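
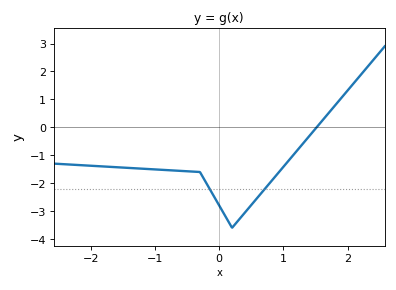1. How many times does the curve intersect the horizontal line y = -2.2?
2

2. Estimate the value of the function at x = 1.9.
1.05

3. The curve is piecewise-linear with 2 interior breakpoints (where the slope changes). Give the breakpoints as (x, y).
(-0.3, -1.6); (0.2, -3.6)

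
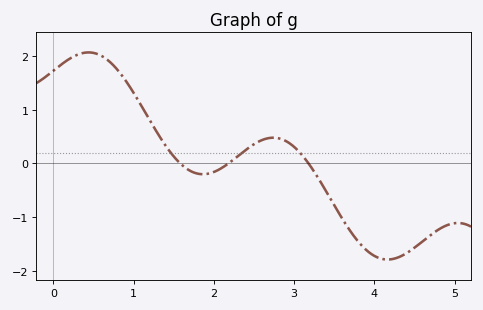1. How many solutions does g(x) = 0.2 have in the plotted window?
3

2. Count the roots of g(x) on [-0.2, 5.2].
3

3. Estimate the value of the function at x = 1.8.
-0.193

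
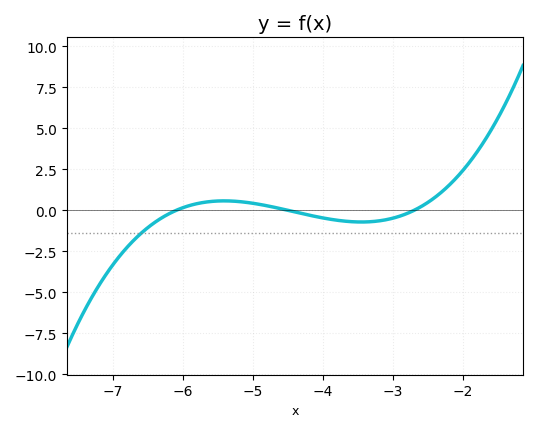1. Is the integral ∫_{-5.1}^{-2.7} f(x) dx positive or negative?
negative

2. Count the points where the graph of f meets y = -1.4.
1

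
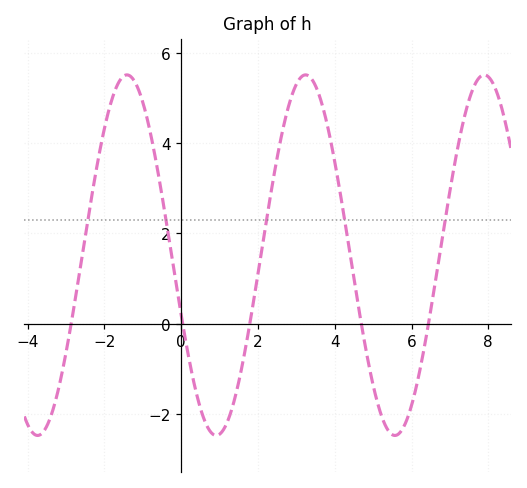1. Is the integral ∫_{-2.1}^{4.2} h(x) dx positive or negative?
positive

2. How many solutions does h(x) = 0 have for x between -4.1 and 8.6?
5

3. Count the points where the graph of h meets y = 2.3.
5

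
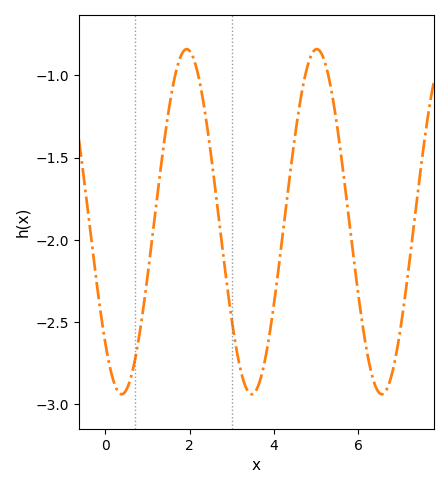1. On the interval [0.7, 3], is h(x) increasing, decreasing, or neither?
neither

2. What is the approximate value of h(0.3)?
-2.9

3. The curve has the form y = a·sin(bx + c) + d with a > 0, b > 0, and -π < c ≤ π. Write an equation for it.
y = 1.05sin(2x - 2.4) - 1.89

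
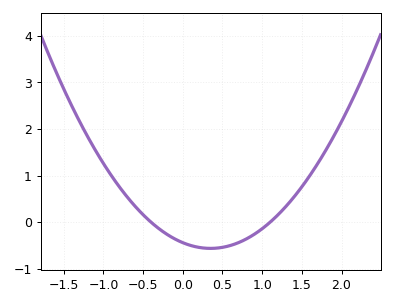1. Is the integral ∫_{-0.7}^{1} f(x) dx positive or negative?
negative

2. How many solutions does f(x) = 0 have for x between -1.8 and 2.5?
2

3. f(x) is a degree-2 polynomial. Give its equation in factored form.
y = 1(x + 0.4)(x - 1.1)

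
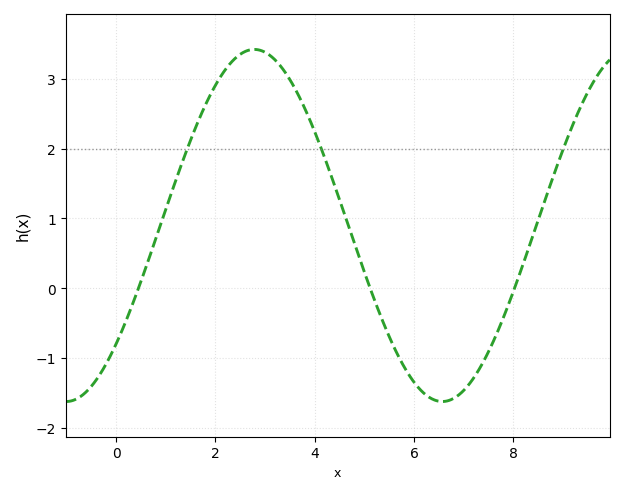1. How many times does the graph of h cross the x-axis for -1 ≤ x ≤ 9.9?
3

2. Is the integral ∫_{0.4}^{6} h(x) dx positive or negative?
positive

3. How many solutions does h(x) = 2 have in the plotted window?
3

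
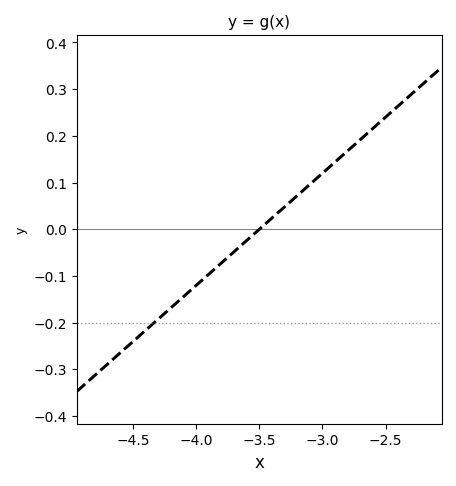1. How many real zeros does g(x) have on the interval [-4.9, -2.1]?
1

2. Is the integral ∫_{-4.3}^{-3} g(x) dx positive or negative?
negative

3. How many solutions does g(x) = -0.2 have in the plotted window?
1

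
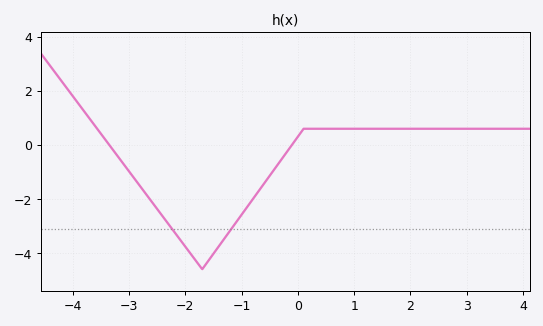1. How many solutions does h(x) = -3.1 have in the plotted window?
2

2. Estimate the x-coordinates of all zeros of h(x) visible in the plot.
-3.35, -0.108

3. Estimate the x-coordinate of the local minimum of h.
-1.7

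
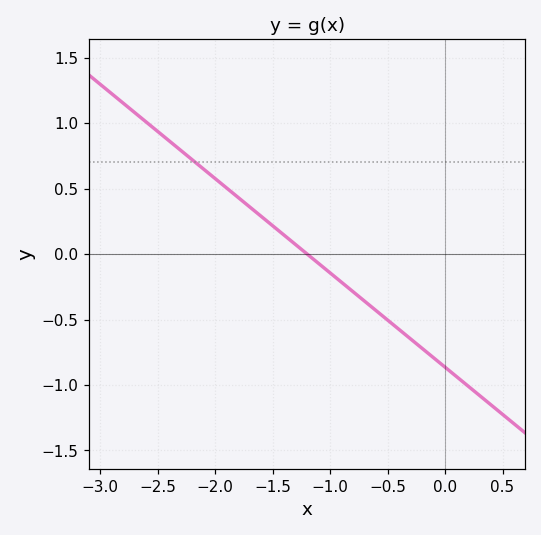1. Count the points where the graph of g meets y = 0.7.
1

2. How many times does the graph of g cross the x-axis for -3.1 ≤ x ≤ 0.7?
1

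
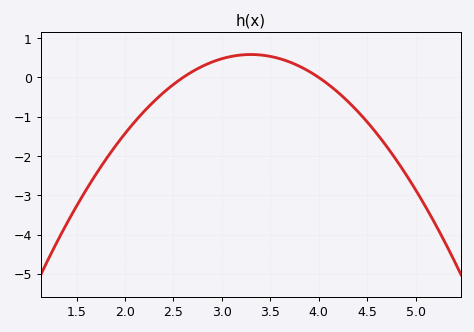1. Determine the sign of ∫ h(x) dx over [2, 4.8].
negative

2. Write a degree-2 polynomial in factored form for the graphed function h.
y = -1.19(x - 2.6)(x - 4)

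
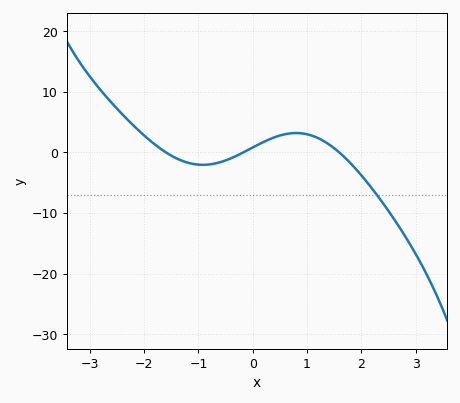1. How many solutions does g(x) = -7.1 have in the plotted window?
1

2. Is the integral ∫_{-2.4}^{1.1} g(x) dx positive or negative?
positive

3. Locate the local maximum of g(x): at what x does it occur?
0.8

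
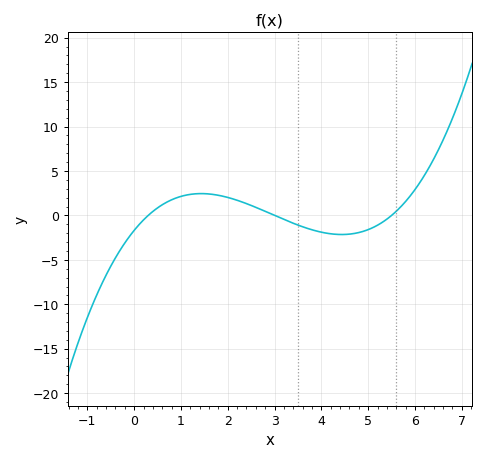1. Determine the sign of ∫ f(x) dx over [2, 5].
negative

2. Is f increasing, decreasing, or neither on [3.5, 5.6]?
neither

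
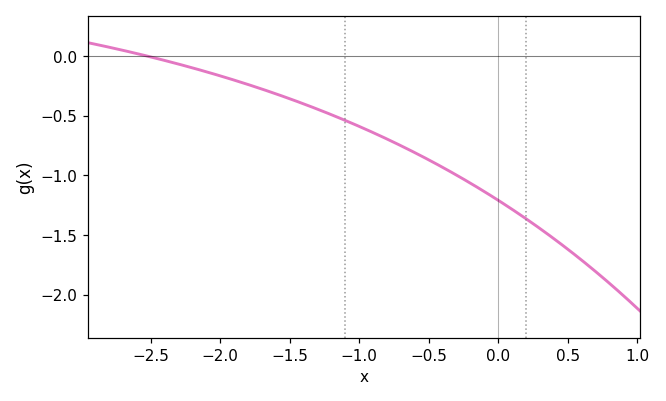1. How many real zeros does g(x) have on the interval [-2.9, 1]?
1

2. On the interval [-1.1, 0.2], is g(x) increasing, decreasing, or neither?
decreasing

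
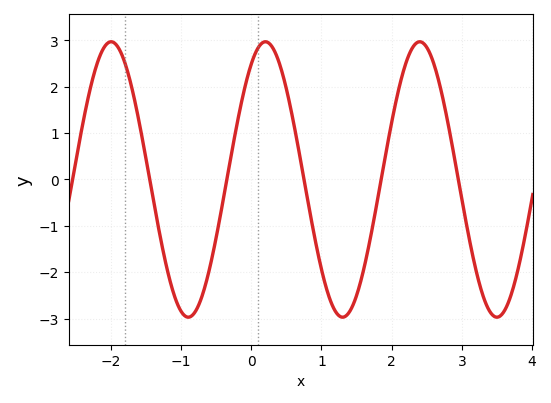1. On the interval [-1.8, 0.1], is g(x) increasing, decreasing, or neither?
neither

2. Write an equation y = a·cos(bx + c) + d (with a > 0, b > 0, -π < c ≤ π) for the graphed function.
y = 2.97cos(2.86x - 0.582) + 0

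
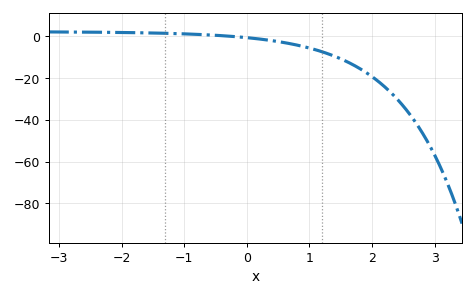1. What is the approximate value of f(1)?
-5.76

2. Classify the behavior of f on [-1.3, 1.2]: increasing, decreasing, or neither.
decreasing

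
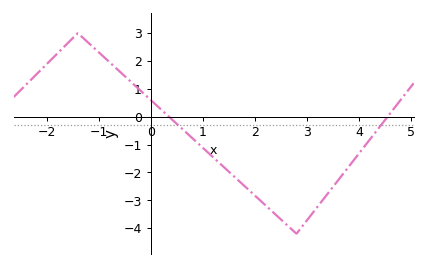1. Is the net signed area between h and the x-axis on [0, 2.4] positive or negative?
negative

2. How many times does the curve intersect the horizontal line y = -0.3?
2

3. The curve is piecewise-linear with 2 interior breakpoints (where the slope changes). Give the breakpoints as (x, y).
(-1.4, 3); (2.8, -4.2)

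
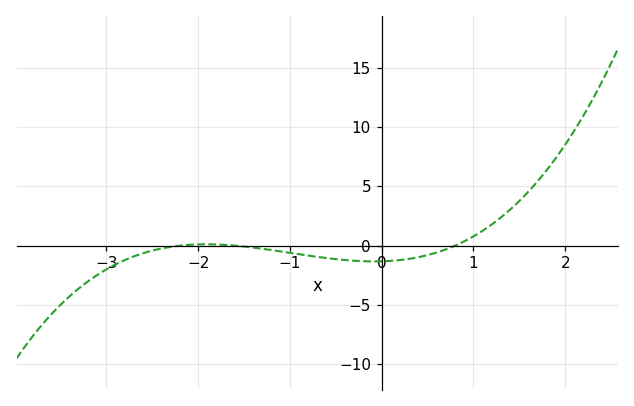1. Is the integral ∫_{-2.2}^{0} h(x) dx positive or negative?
negative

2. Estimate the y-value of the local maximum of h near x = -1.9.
0.115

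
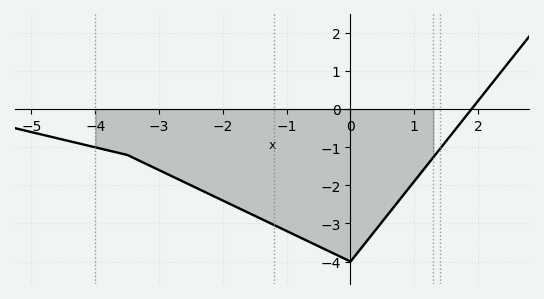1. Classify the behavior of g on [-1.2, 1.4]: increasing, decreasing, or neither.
neither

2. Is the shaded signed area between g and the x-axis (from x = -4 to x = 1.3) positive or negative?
negative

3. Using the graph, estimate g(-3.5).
-1.2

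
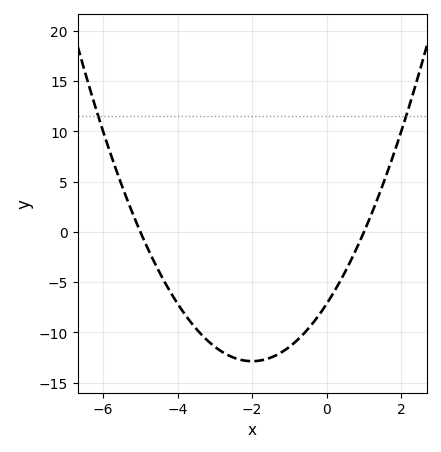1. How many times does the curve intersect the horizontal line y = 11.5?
2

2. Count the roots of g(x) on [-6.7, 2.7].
2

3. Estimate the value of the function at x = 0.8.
-1.5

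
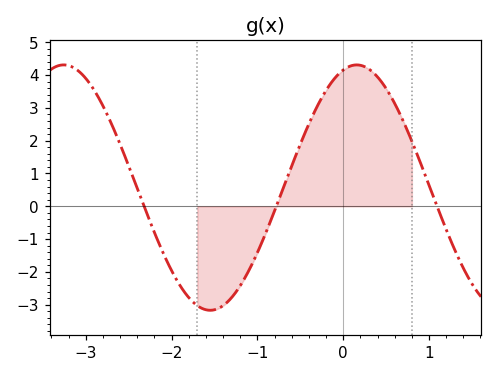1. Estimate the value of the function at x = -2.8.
3.1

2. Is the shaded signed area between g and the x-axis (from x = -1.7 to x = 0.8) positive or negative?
positive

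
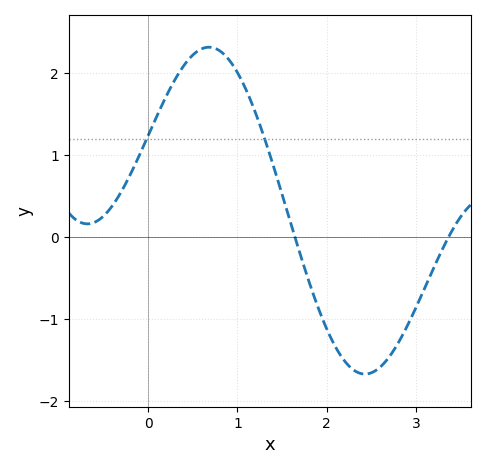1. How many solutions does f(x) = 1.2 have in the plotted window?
2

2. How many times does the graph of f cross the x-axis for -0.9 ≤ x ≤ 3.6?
2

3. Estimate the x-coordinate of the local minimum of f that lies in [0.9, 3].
2.4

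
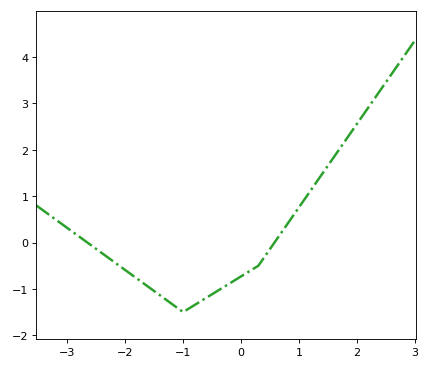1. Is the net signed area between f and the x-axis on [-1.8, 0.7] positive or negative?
negative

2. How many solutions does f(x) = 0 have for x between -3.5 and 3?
2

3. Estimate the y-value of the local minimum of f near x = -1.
-1.5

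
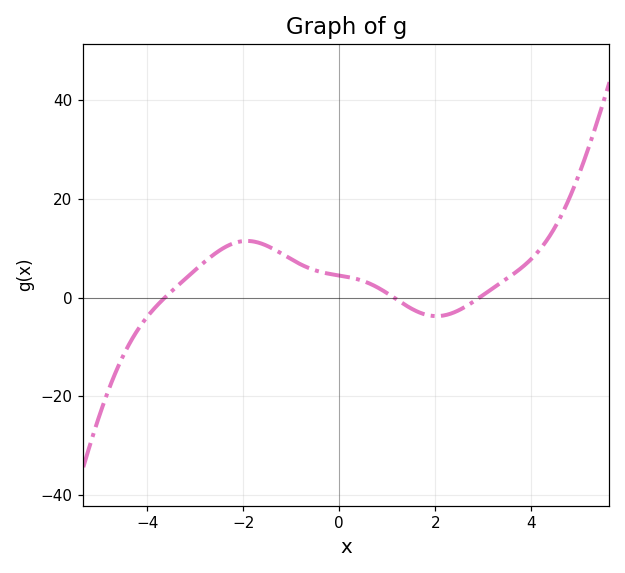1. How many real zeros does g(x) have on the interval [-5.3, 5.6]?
3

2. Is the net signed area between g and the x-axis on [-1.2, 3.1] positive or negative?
positive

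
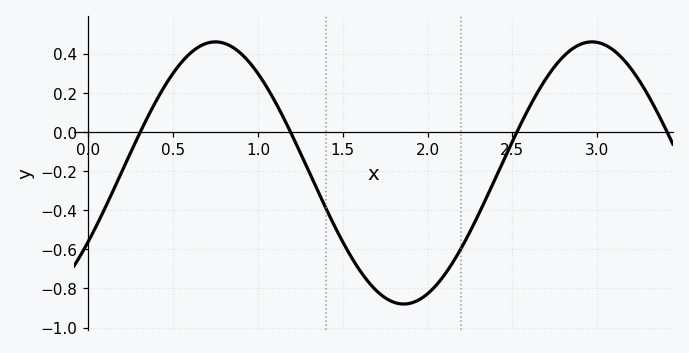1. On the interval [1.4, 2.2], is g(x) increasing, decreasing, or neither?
neither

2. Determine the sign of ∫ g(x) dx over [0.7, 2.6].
negative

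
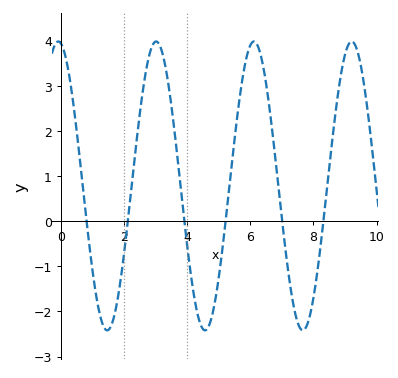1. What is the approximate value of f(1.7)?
-2.09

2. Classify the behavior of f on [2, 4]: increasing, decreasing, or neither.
neither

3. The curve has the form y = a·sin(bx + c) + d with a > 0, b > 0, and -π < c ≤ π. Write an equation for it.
y = 3.2sin(2.03x + 1.72) + 0.78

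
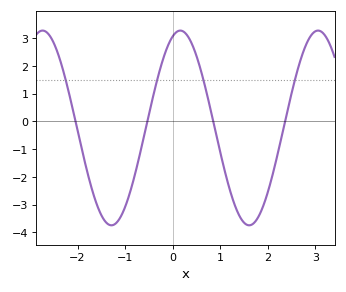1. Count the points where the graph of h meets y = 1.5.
4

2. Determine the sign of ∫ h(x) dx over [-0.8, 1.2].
positive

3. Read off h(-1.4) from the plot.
-3.64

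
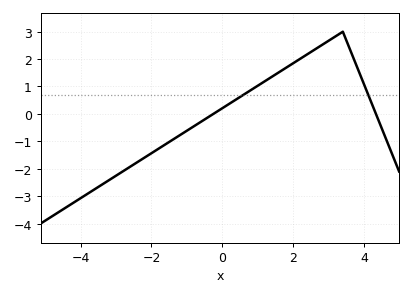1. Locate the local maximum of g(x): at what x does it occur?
3.4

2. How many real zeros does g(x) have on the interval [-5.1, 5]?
2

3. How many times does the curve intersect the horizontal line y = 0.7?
2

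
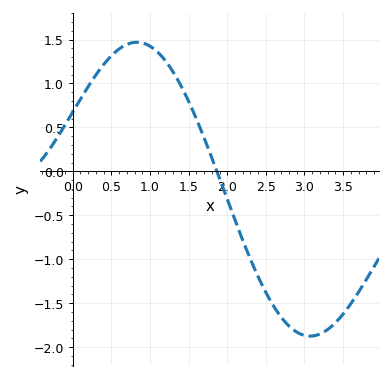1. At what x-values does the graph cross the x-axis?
1.9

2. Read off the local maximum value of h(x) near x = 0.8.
1.45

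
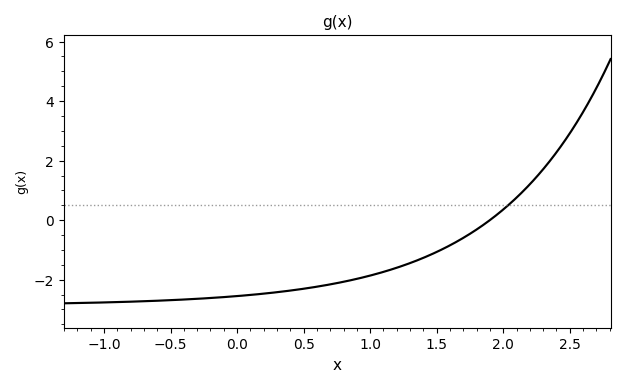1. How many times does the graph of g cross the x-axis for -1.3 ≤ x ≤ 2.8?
1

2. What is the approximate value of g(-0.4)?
-2.6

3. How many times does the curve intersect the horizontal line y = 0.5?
1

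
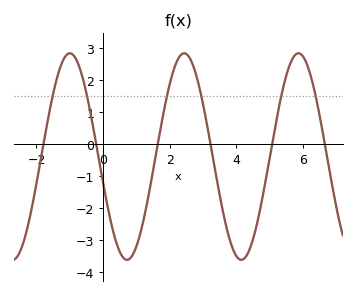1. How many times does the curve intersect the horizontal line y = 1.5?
6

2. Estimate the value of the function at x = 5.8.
2.8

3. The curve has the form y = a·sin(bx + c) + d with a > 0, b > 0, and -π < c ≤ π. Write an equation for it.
y = 3.23sin(1.8x - 2.9) - 0.38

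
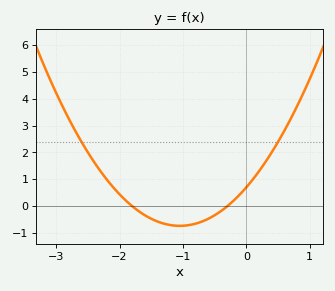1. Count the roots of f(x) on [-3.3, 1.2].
2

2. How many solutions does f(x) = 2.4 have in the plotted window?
2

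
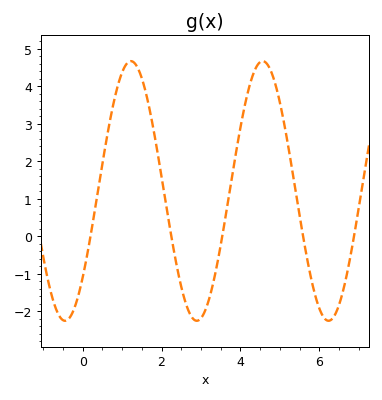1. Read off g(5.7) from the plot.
-0.6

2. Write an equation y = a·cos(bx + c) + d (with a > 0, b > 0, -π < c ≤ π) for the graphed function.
y = 3.46cos(1.9x - 2.3) + 1.21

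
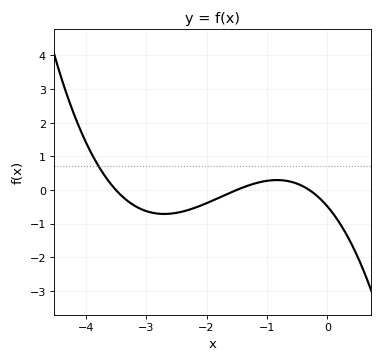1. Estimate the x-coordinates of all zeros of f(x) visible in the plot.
-3.5, -1.5, -0.3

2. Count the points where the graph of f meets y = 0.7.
1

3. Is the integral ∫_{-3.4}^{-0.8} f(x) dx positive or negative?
negative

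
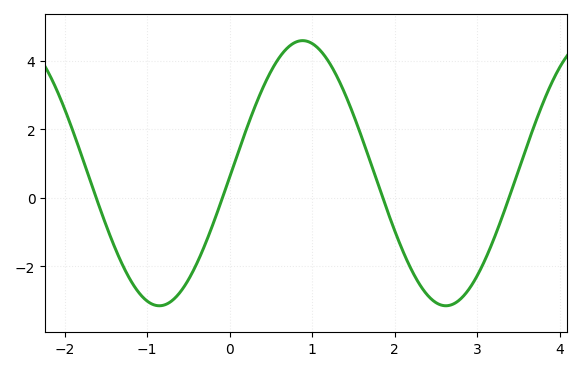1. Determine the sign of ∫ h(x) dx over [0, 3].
positive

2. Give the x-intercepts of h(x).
-1.6, -0.1, 1.9, 3.4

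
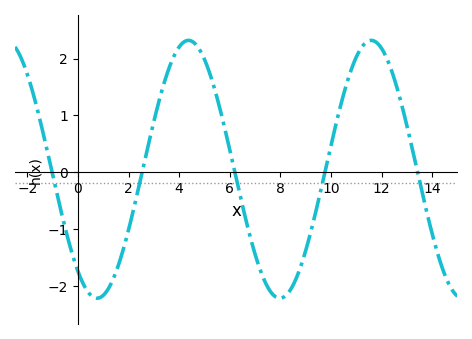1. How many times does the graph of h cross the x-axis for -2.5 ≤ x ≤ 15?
5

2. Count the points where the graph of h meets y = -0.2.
5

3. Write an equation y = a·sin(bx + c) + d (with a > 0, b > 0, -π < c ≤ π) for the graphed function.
y = 2.27sin(0.87x - 2.23) + 0.05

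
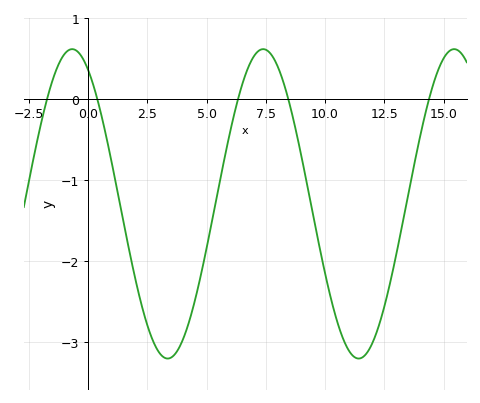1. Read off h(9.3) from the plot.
-1.14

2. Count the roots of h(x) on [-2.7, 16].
5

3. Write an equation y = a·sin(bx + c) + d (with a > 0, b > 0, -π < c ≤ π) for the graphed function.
y = 1.91sin(0.78x + 2.09) - 1.29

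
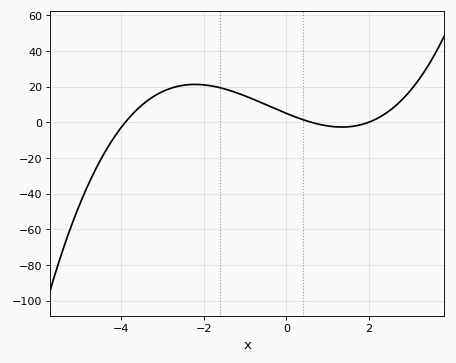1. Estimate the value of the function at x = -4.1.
-6.08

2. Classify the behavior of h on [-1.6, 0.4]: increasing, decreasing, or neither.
decreasing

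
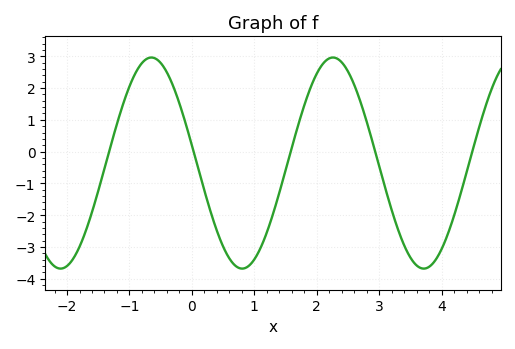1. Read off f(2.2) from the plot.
2.93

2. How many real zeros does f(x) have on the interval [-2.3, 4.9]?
5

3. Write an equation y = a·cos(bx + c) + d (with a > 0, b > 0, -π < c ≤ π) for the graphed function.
y = 3.32cos(2.16x + 1.4) - 0.36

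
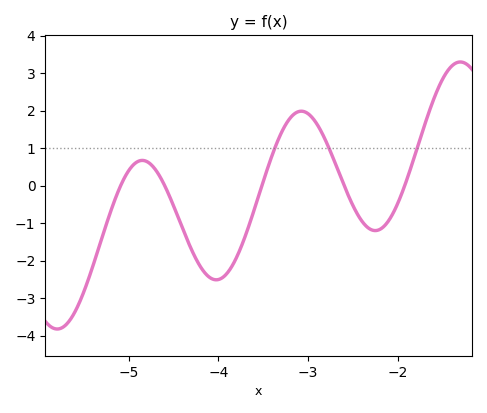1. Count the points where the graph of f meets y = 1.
3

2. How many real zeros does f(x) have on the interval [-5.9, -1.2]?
5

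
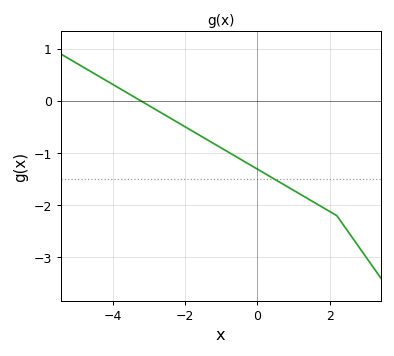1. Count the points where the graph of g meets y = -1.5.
1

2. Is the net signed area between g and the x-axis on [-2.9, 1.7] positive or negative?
negative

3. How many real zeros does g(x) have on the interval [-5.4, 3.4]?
1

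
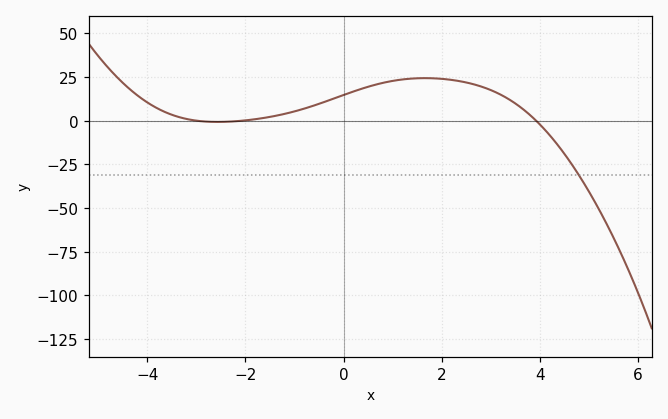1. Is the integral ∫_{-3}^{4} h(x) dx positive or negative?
positive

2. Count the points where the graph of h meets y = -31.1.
1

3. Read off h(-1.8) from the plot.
0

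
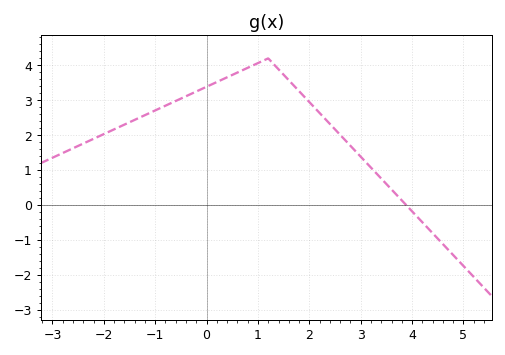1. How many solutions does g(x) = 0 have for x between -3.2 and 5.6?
1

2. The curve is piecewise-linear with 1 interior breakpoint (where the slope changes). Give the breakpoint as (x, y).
(1.2, 4.2)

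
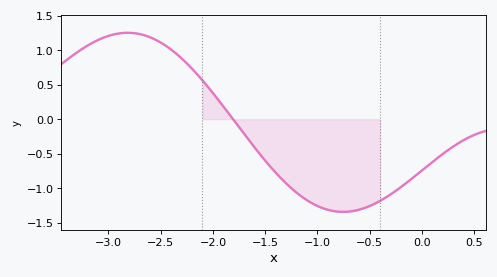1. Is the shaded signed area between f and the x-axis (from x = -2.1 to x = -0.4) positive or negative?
negative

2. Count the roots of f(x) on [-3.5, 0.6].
1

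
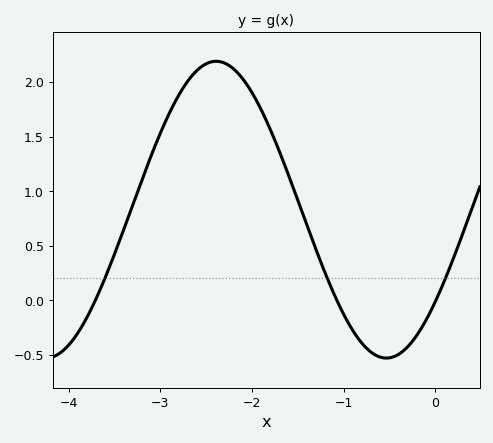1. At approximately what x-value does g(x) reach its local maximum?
-2.4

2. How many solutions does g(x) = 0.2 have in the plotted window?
3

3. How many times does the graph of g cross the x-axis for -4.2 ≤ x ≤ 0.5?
3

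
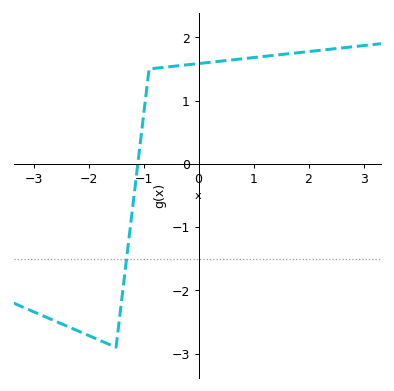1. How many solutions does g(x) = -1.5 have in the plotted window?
1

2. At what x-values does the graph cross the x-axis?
-1.1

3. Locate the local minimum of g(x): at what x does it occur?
-1.5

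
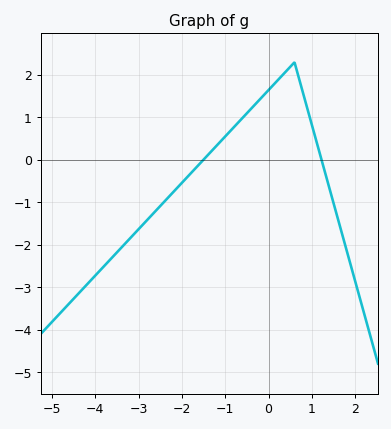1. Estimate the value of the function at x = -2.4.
-1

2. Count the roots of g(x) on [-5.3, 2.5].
2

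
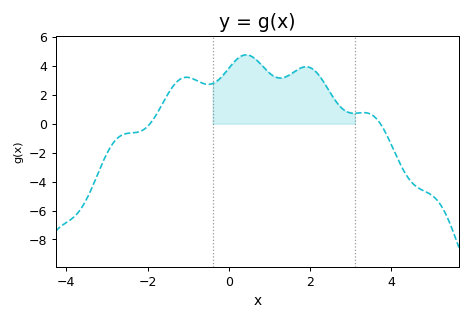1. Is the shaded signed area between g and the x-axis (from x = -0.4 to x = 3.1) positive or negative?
positive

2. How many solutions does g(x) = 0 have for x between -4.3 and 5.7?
2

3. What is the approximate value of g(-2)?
-0.2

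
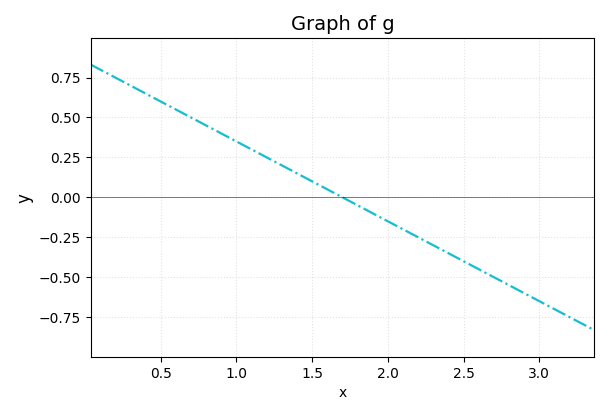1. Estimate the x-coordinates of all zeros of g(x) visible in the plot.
1.7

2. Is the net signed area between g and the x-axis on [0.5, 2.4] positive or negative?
positive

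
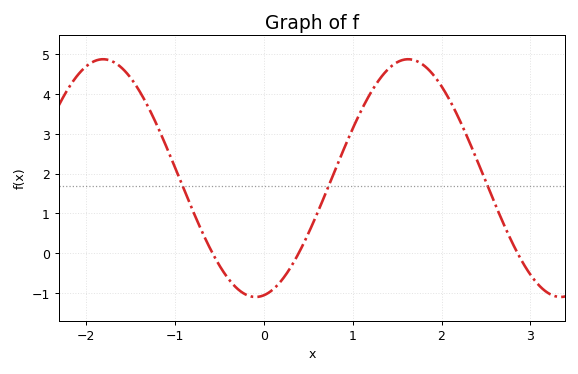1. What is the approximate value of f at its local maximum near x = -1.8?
4.9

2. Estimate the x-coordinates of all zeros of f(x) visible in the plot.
-0.6, 0.4, 2.9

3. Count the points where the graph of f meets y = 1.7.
3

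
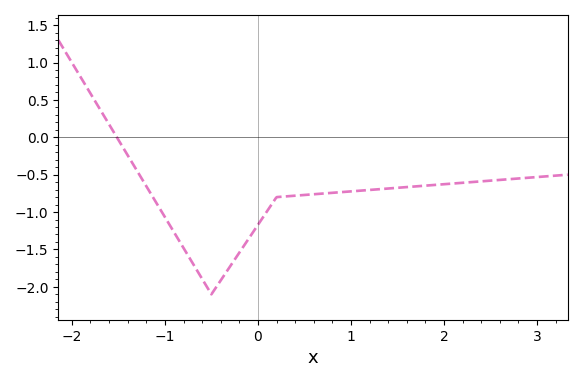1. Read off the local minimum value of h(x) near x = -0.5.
-2.1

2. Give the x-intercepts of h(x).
-1.52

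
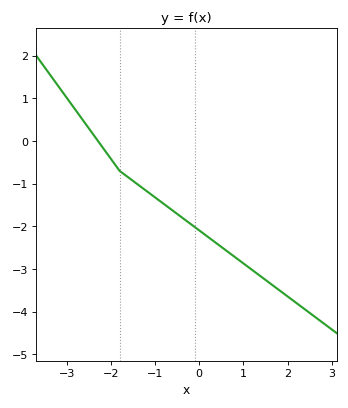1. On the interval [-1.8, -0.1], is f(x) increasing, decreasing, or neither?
decreasing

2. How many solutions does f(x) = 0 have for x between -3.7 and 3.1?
1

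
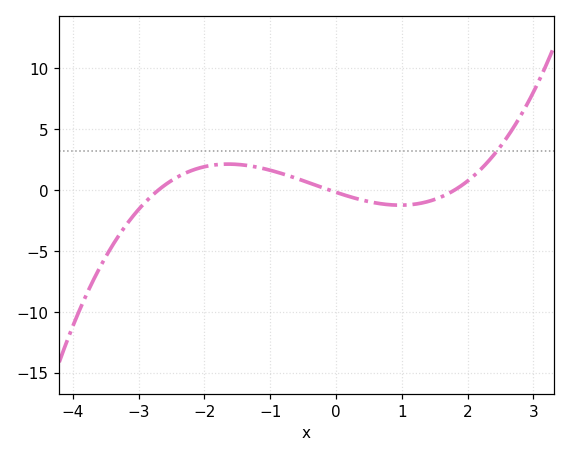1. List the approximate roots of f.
-2.7, -0.1, 1.8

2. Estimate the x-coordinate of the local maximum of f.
-1.64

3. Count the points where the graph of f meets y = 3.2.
1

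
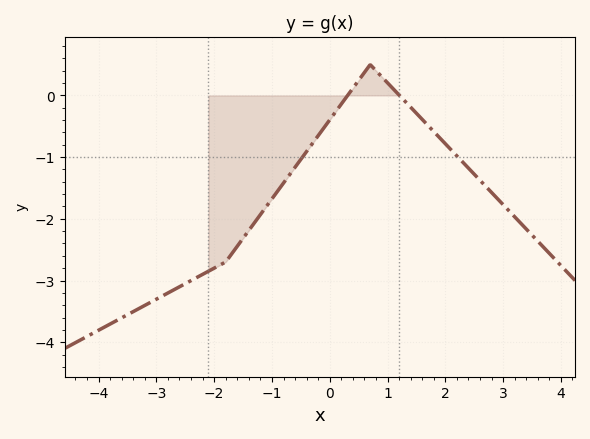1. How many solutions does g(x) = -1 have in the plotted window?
2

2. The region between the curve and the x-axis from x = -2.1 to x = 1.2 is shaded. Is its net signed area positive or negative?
negative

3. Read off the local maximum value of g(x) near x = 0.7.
0.5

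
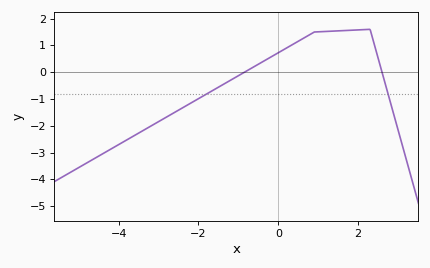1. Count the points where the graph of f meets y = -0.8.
2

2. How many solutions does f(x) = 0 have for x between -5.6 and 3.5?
2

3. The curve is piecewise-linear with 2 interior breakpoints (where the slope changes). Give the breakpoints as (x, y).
(0.9, 1.5); (2.3, 1.6)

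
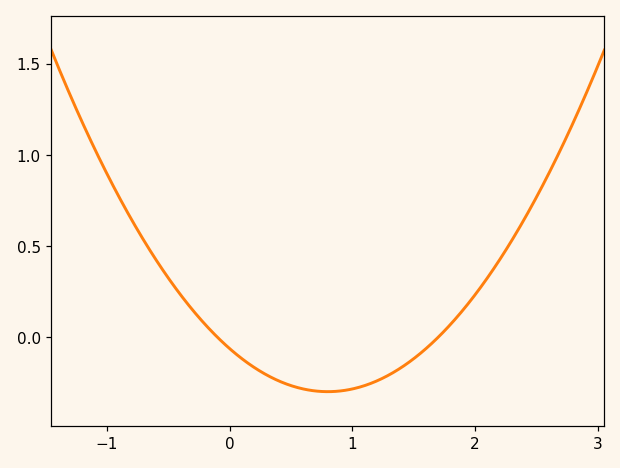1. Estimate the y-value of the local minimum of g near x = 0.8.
-0.3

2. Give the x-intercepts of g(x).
-0.1, 1.7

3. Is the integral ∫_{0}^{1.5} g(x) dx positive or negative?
negative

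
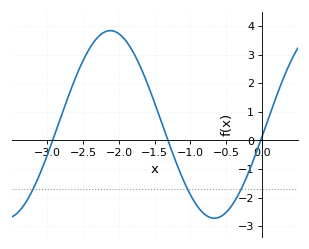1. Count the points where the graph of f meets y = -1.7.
3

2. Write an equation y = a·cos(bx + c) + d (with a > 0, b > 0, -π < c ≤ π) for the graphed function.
y = 3.28cos(2.16x - 1.7) + 0.56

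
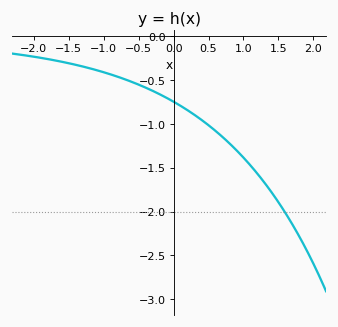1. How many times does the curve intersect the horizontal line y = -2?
1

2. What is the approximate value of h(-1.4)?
-0.33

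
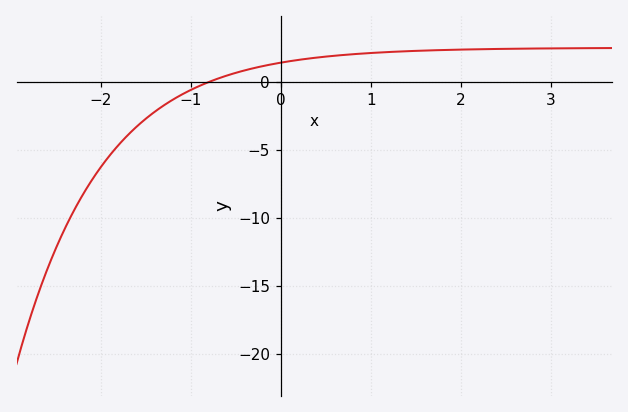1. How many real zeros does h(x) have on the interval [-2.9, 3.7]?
1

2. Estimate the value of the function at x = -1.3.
-1.5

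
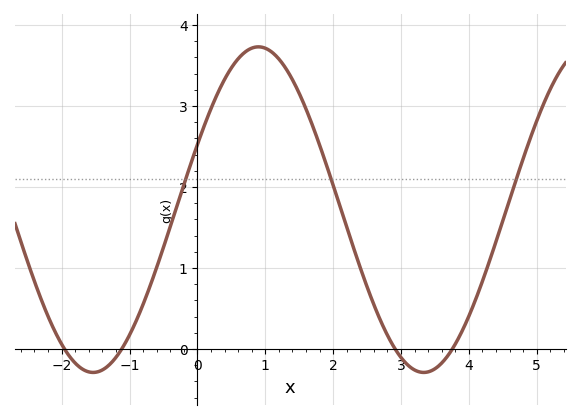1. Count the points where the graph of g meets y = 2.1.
3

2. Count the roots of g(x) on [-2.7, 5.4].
4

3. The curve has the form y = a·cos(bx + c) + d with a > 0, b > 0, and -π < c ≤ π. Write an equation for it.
y = 2.01cos(1.29x - 1.16) + 1.72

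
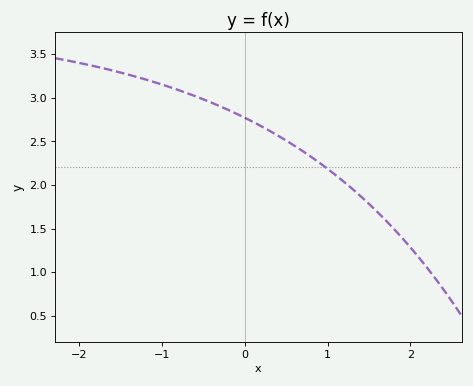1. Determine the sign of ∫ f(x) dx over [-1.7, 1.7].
positive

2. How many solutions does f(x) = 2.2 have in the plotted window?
1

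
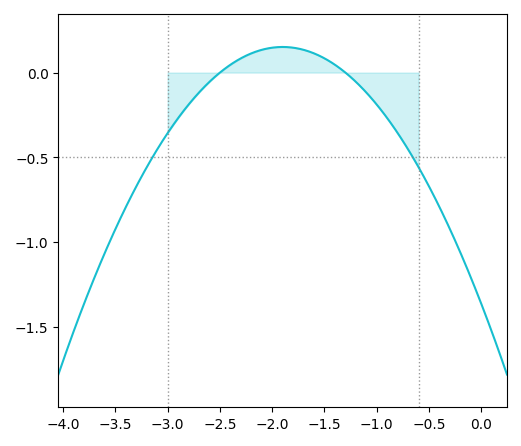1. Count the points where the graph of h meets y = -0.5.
2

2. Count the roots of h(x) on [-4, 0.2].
2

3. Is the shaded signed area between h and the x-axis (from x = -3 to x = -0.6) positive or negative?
negative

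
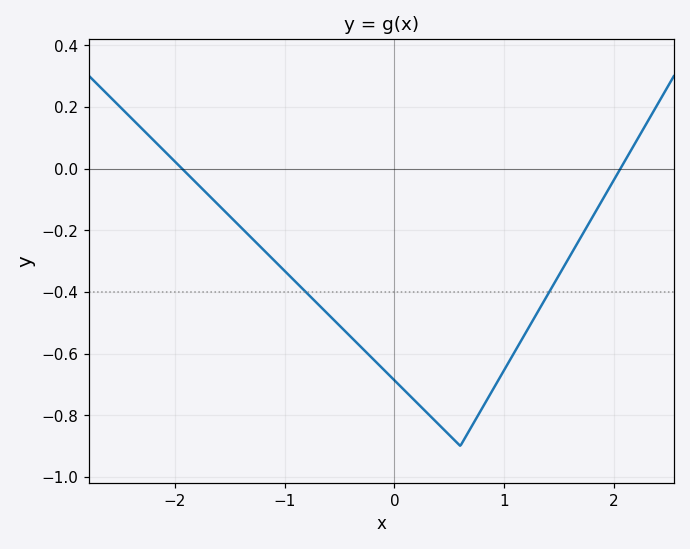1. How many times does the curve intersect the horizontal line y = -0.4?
2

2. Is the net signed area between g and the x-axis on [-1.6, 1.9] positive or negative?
negative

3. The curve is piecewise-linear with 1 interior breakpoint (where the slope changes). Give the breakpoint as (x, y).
(0.6, -0.9)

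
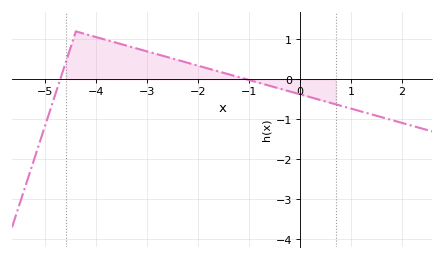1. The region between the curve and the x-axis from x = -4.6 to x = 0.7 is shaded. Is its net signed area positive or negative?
positive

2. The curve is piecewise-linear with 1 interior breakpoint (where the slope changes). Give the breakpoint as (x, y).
(-4.4, 1.2)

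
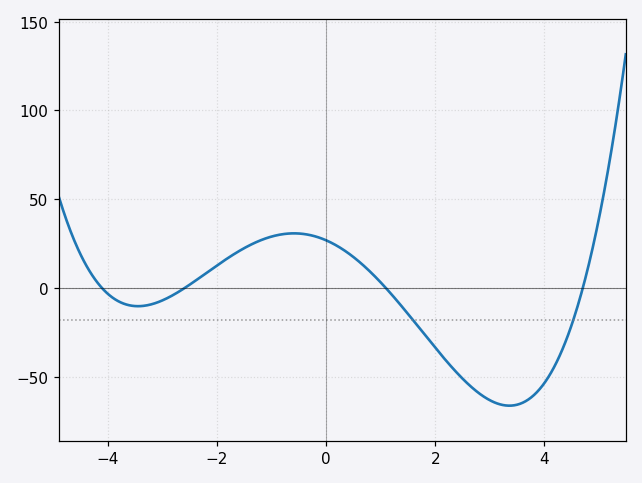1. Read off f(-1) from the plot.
30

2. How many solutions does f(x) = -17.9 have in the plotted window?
2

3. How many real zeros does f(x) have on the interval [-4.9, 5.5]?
4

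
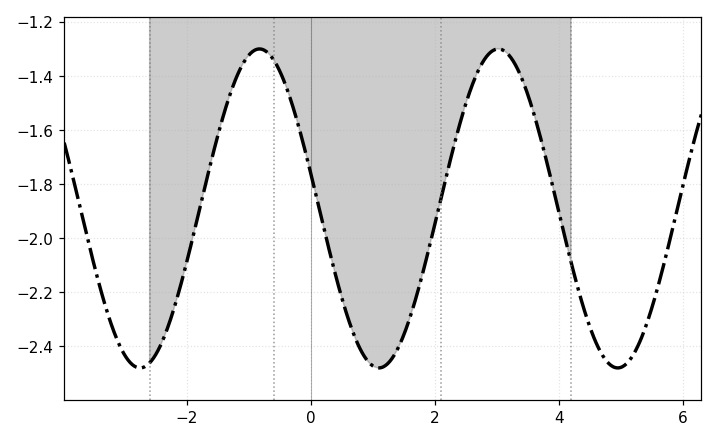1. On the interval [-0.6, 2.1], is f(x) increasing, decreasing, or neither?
neither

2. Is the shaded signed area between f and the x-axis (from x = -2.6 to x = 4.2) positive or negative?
negative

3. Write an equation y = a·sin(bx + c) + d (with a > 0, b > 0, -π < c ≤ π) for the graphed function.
y = 0.59sin(1.63x + 2.92) - 1.89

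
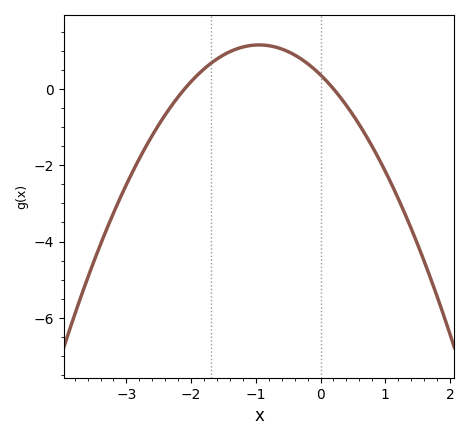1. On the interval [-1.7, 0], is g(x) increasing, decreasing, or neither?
neither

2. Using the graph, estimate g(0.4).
-0.4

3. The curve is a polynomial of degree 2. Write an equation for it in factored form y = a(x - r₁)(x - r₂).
y = -0.87(x + 2.1)(x - 0.2)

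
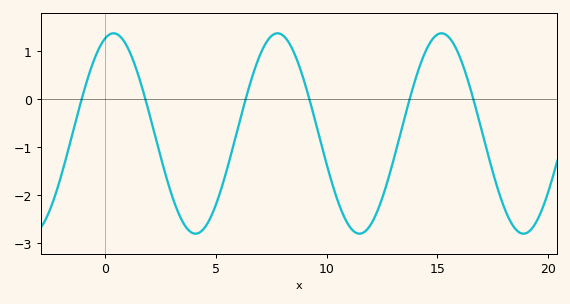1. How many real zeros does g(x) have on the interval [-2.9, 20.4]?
6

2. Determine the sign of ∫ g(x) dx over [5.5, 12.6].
negative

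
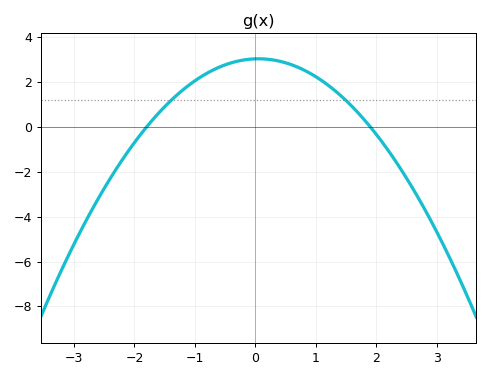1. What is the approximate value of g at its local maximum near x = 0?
3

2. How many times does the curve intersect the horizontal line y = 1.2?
2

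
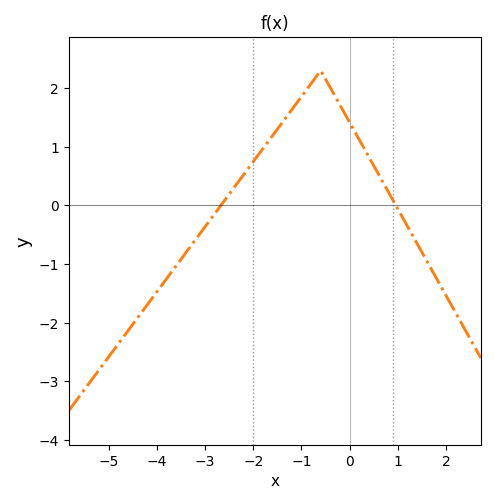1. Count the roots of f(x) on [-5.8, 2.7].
2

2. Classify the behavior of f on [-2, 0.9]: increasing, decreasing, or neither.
neither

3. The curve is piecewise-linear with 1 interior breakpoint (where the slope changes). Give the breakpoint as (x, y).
(-0.6, 2.3)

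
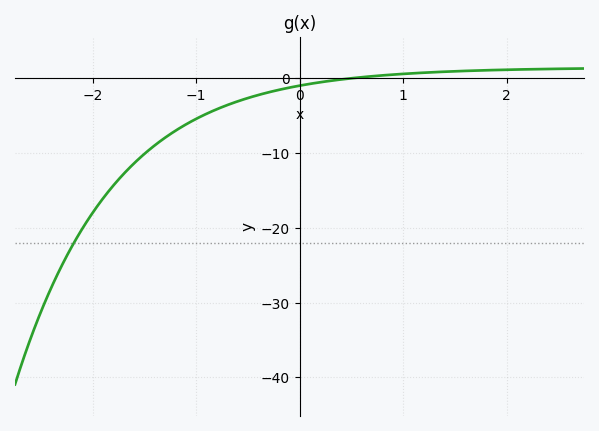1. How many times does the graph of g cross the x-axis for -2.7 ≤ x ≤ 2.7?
1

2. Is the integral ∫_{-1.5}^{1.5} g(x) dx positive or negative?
negative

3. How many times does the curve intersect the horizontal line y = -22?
1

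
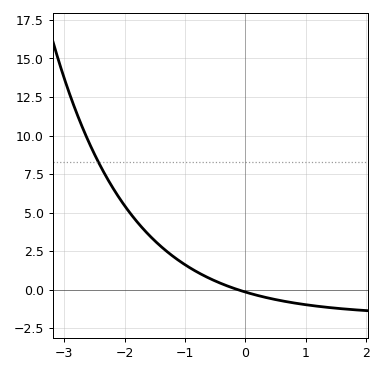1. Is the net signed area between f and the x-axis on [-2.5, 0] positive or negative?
positive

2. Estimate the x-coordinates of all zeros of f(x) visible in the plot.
-0.121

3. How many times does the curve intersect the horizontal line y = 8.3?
1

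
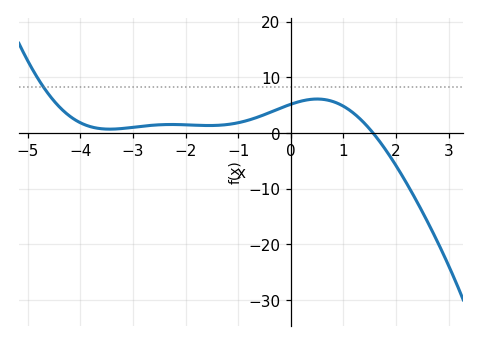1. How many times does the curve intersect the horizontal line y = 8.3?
1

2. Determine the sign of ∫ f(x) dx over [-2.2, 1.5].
positive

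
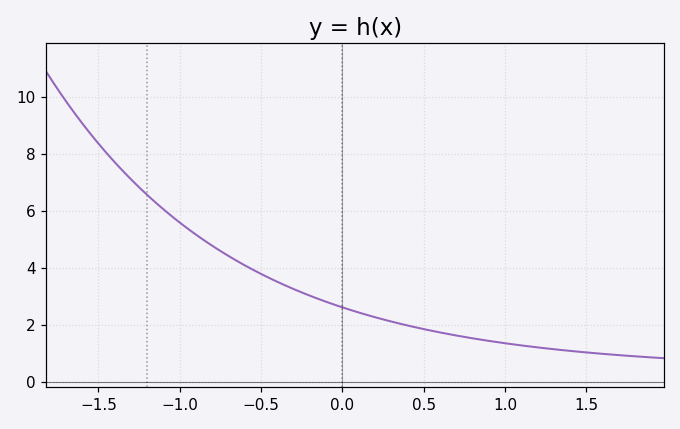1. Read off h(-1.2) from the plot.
6.6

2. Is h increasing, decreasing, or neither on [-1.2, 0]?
decreasing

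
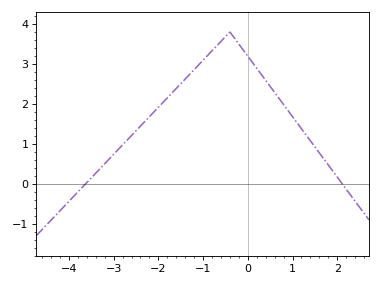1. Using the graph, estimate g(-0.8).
3.33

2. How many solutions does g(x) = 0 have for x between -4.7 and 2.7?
2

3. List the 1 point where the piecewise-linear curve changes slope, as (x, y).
(-0.4, 3.8)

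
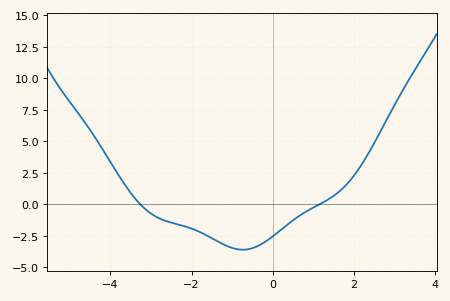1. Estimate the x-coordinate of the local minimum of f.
-0.8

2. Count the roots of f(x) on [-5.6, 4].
2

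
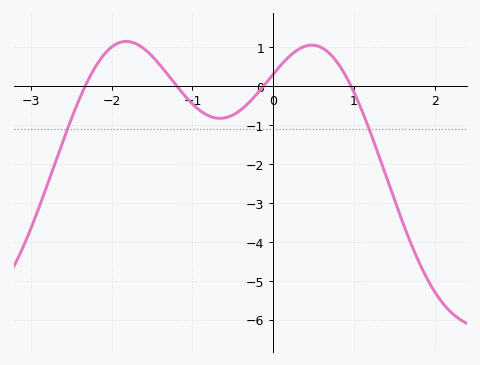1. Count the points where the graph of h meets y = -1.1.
2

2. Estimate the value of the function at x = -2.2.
0.506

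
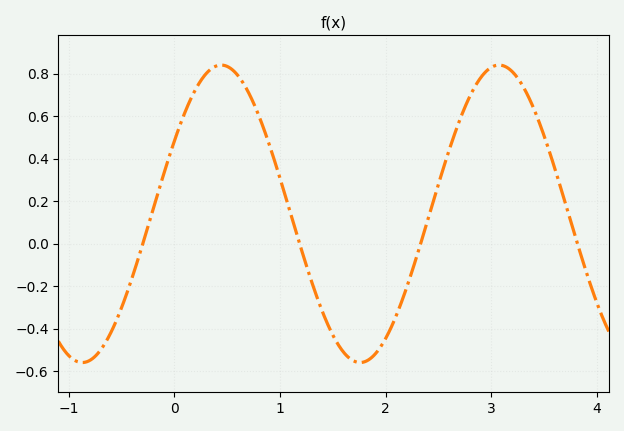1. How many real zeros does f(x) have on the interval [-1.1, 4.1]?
4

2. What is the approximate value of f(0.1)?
0.616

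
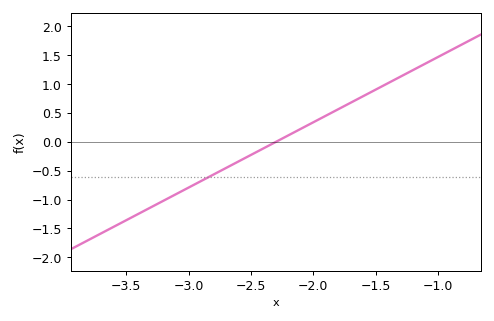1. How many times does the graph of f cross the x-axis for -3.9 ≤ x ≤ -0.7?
1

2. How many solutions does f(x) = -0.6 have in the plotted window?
1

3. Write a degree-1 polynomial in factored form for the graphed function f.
y = 1.13(x + 2.3)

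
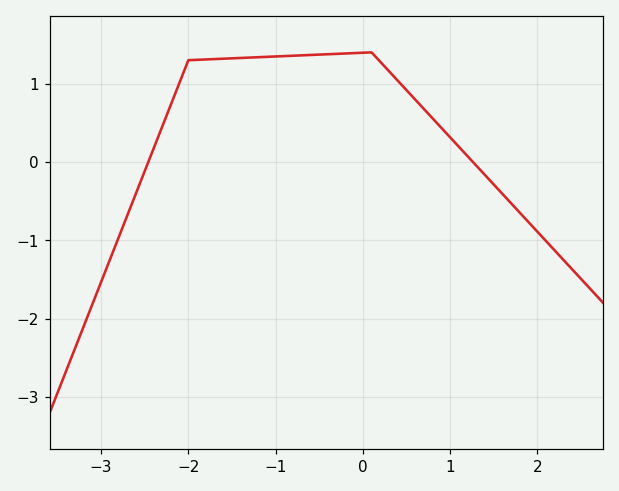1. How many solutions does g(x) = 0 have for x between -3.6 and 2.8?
2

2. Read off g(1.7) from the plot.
-0.5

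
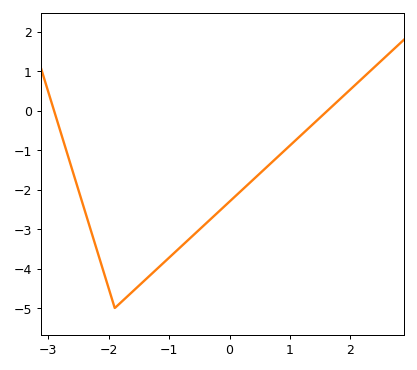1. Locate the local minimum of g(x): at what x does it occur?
-1.9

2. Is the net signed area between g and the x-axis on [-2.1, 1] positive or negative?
negative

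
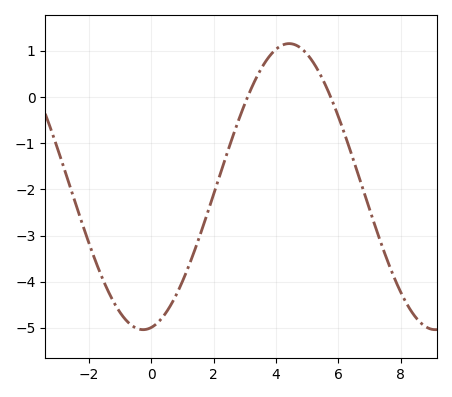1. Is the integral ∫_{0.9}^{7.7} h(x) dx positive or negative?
negative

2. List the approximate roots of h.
3.09, 5.76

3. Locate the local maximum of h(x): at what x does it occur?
4.42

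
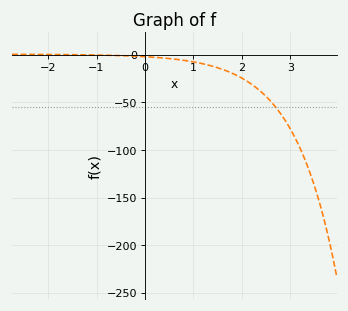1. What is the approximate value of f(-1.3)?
0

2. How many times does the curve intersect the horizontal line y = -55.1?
1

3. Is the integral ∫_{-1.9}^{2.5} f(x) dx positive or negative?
negative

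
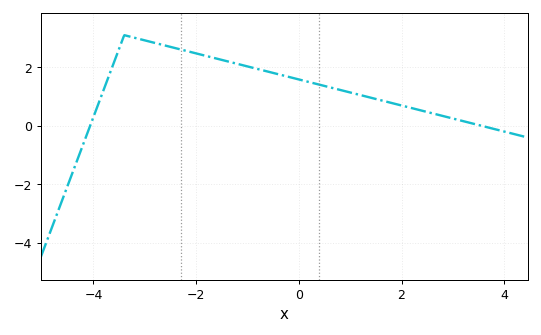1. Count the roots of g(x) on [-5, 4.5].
2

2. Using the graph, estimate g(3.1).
0.2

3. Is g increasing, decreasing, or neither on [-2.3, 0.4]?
decreasing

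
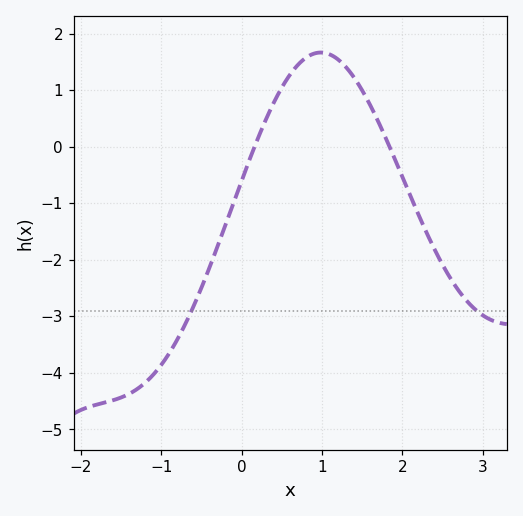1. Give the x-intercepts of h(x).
0.2, 1.8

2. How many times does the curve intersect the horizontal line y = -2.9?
2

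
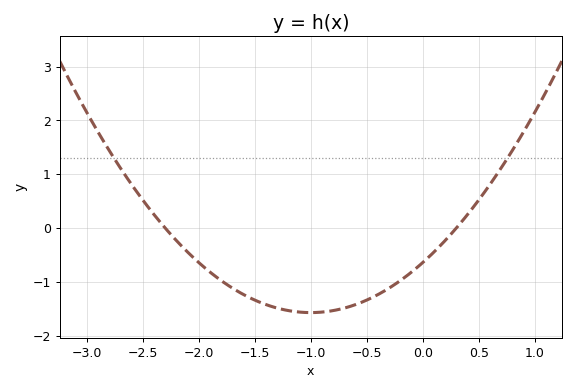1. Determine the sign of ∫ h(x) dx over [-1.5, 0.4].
negative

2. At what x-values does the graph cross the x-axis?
-2.3, 0.3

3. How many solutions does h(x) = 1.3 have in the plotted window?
2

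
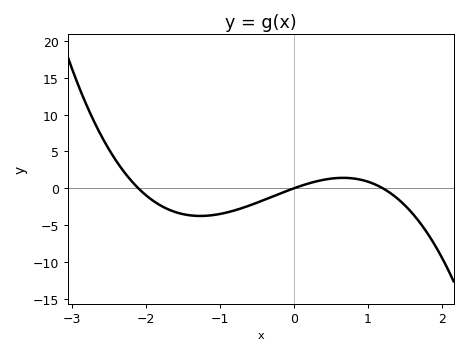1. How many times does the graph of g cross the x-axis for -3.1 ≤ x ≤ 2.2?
3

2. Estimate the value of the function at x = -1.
-3.48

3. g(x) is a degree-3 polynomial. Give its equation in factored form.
y = -1.44(x + 2.1)(x - 0)(x - 1.2)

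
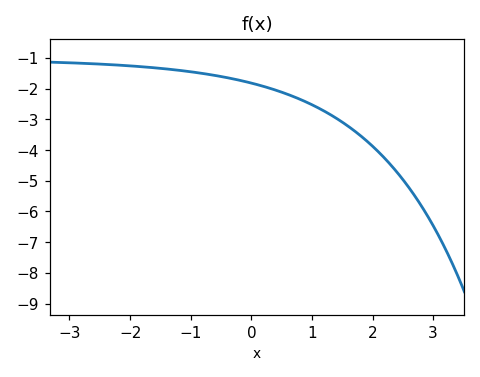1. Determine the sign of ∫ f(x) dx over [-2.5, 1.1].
negative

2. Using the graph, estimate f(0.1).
-1.87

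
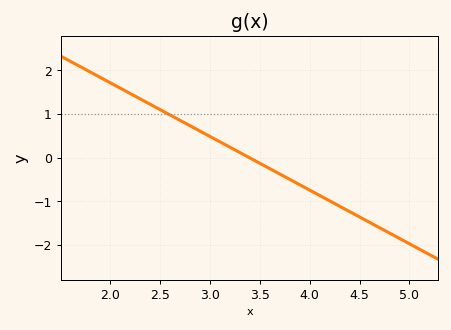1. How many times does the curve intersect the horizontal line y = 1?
1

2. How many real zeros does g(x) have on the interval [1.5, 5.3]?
1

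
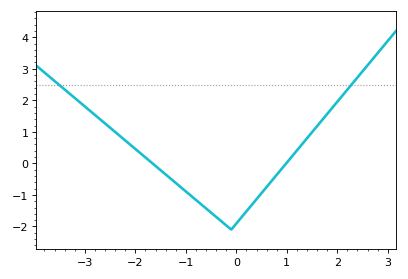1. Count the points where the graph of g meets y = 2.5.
2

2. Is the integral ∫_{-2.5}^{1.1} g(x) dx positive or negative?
negative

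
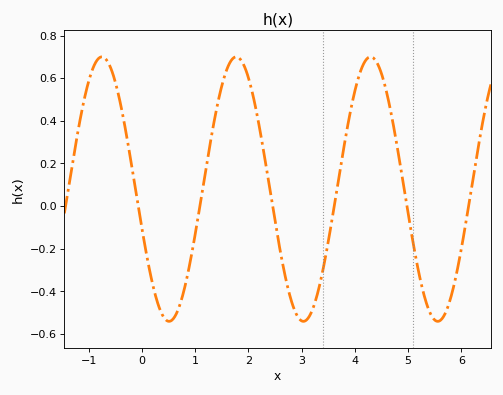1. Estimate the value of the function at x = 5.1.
-0.18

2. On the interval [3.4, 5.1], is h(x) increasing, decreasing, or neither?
neither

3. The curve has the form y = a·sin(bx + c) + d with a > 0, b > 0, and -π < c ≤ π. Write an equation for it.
y = 0.62sin(2.49x - 2.84) + 0.08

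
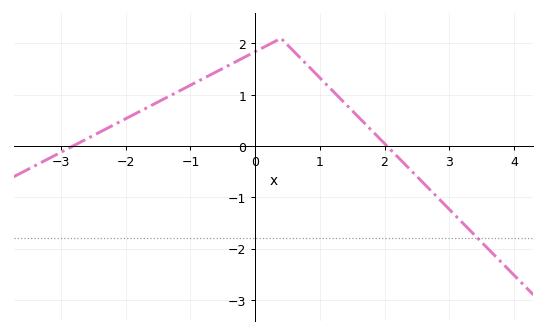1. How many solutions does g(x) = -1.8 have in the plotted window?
1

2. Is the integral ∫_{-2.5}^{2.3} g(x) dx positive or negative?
positive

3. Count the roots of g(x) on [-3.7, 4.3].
2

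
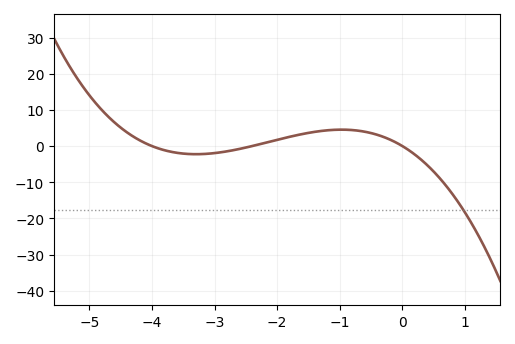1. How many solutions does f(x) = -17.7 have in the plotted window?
1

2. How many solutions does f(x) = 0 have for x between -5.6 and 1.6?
3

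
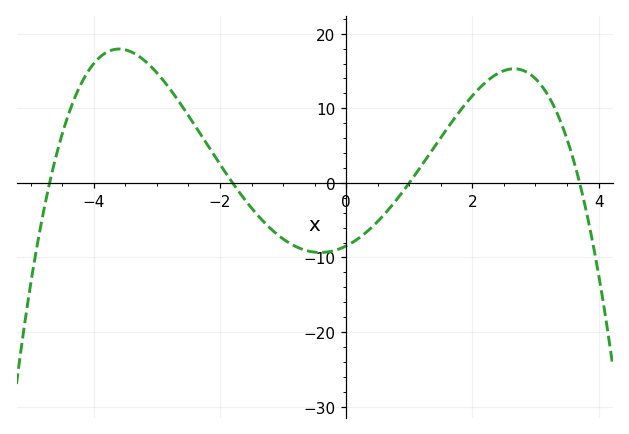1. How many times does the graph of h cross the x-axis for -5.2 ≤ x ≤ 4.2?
4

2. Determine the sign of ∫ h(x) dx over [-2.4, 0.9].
negative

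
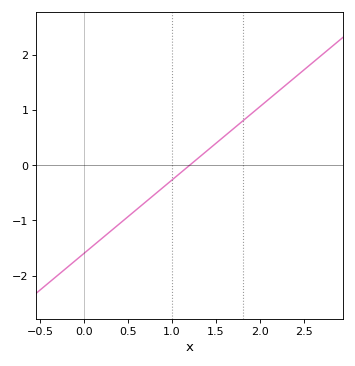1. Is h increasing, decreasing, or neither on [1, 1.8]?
increasing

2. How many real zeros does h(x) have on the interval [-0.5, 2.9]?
1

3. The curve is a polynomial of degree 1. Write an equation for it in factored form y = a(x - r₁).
y = 1.33(x - 1.2)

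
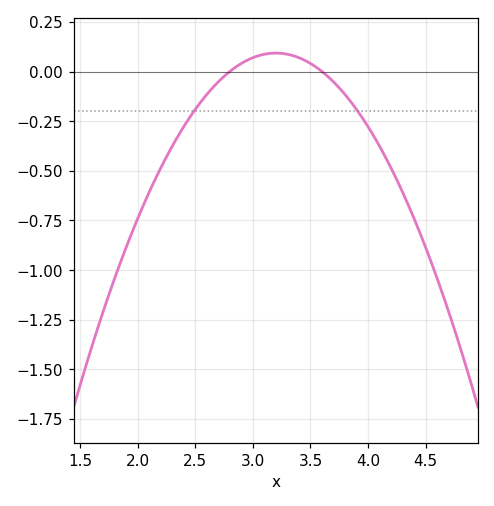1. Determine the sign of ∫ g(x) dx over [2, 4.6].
negative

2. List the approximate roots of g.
2.8, 3.6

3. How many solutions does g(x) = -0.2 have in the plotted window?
2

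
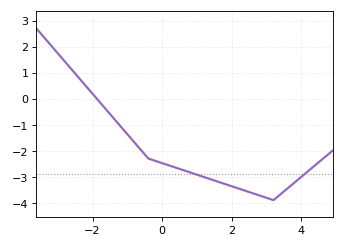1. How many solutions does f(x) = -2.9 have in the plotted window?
2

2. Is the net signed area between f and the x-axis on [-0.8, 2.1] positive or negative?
negative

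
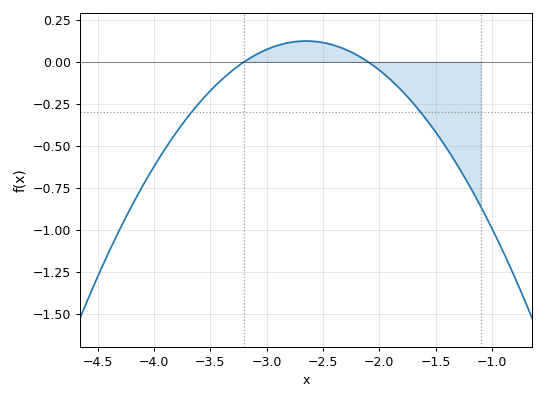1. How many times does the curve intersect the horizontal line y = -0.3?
2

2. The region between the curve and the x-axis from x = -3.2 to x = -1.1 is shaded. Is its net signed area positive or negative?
negative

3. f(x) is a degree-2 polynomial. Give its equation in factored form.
y = -0.41(x + 3.2)(x + 2.1)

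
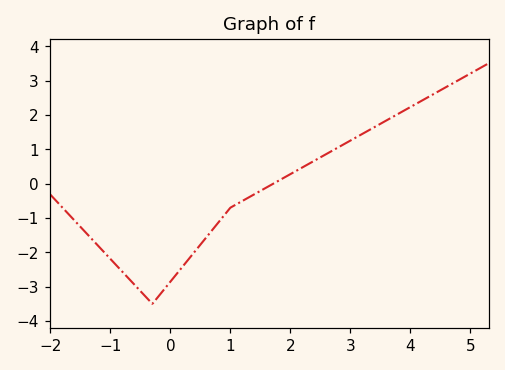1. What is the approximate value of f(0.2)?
-2.42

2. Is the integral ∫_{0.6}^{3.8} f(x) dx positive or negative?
positive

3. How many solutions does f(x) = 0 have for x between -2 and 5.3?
1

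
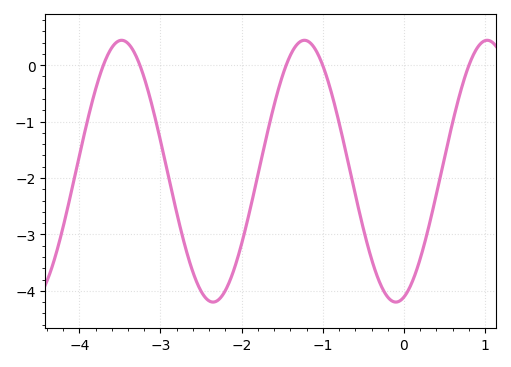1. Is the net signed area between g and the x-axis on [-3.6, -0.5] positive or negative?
negative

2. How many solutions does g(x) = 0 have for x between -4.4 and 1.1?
5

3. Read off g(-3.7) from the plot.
0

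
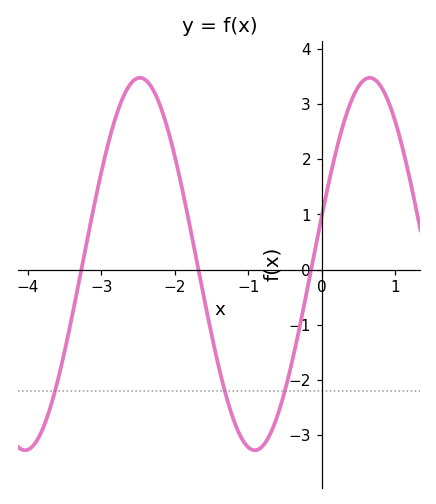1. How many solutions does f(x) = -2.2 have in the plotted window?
3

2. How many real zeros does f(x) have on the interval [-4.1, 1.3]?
3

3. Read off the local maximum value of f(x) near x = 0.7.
3.48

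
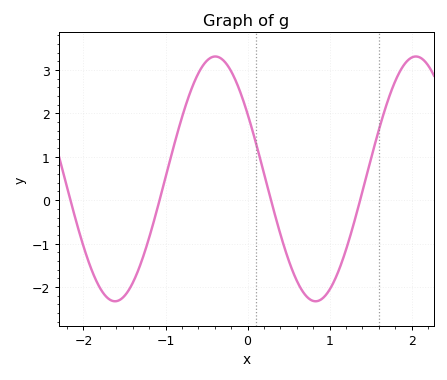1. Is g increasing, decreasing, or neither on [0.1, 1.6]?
neither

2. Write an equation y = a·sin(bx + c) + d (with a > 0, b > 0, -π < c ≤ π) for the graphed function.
y = 2.82sin(2.6x + 2.6) + 0.49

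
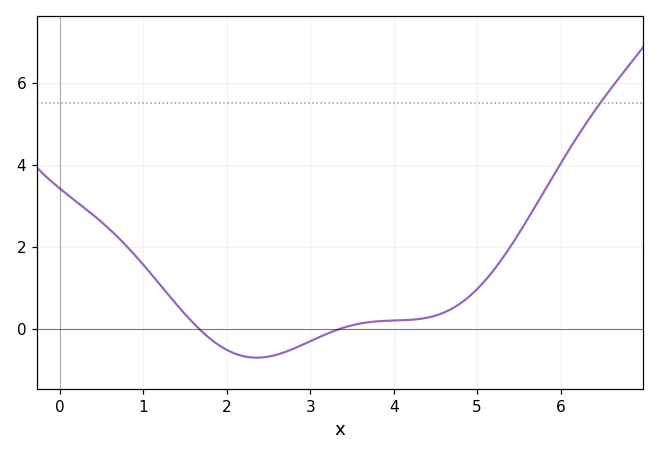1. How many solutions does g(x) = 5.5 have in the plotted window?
1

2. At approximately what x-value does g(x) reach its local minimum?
2.4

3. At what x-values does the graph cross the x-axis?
1.7, 3.4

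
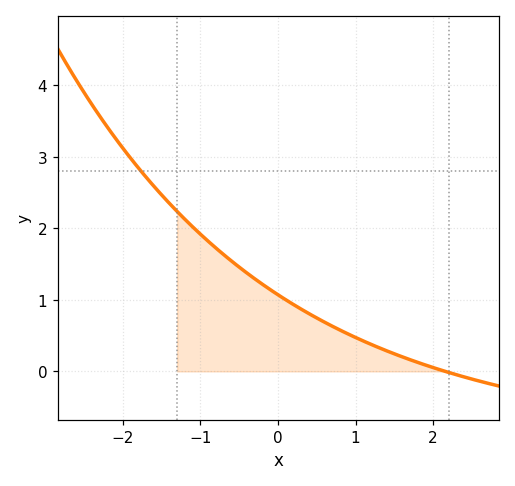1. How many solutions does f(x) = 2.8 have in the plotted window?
1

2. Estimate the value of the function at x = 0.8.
0.577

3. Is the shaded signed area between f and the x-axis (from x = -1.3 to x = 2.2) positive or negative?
positive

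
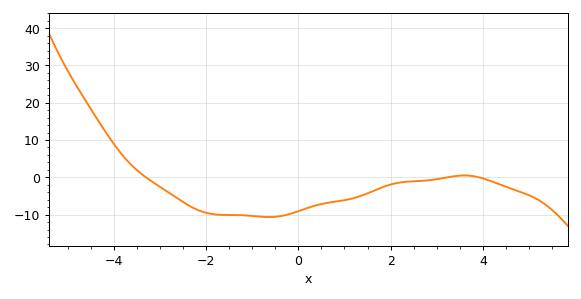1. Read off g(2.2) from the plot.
-1.4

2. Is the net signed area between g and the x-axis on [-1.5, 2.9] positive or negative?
negative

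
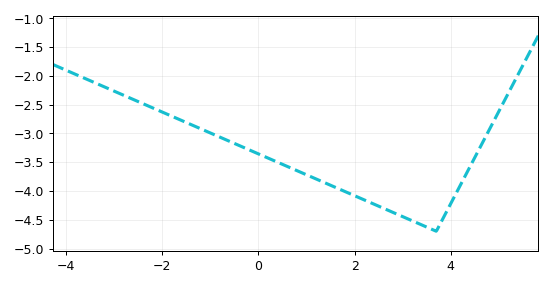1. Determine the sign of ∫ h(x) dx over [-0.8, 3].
negative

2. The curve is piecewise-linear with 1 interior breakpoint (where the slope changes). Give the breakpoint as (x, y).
(3.7, -4.7)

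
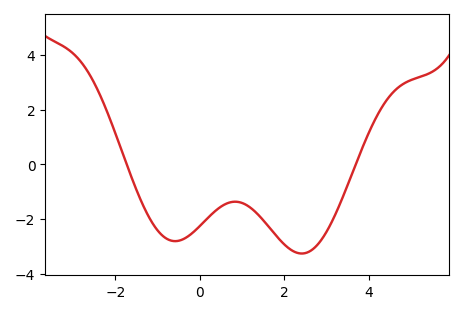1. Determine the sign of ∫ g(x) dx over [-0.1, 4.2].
negative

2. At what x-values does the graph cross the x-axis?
-1.73, 3.68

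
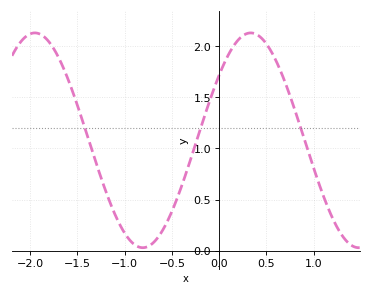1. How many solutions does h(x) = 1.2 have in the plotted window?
3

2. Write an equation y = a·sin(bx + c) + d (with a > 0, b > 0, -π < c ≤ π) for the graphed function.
y = 1.05sin(2.75x + 0.652) + 1.08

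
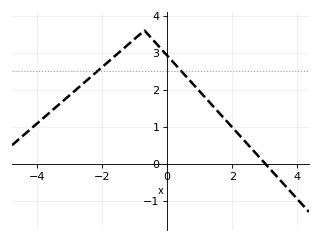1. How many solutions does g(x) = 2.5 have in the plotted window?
2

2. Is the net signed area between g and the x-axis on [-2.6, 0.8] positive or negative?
positive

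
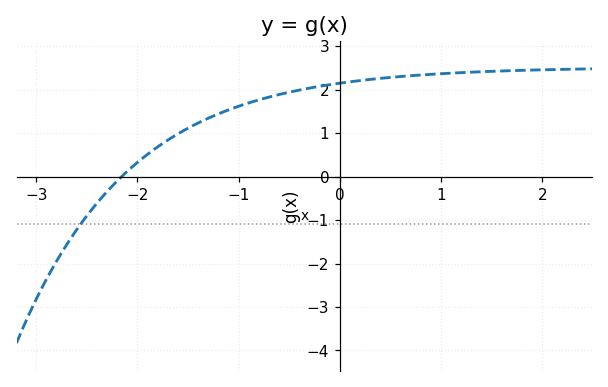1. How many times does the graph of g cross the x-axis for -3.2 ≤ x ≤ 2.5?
1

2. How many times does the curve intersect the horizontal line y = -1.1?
1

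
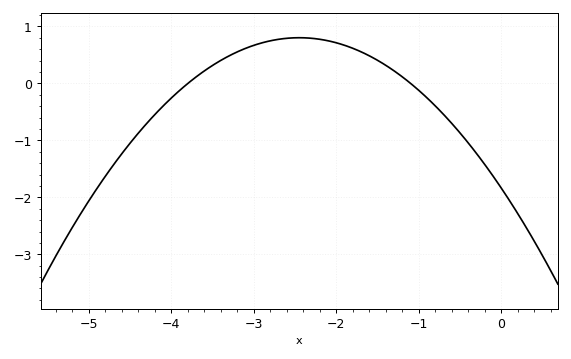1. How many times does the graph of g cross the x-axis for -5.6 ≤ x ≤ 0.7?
2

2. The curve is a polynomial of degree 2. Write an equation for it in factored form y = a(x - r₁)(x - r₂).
y = -0.44(x + 3.8)(x + 1.1)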